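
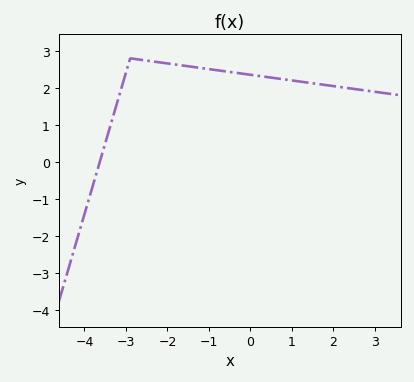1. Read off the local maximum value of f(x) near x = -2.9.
2.8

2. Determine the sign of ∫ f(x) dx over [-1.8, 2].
positive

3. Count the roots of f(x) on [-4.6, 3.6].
1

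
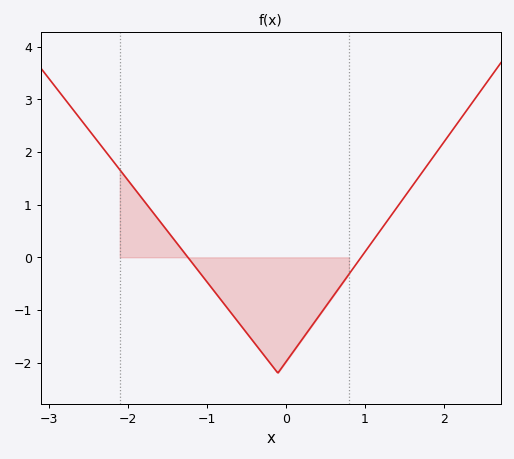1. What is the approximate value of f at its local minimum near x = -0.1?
-2.2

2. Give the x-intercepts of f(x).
-1.24, 0.952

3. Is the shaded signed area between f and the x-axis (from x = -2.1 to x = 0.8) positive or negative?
negative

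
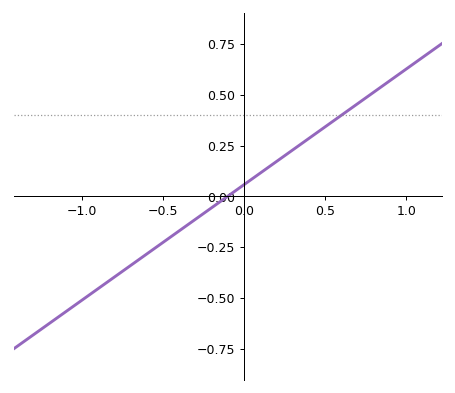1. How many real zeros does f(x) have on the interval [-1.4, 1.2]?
1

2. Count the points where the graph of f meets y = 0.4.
1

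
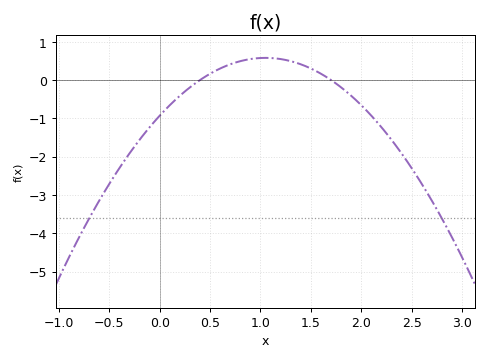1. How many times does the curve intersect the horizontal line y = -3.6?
2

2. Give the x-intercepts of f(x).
0.4, 1.7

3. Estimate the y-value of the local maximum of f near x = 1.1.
0.579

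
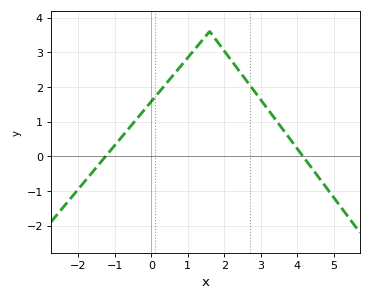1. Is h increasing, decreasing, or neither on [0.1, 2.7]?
neither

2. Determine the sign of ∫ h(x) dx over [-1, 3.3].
positive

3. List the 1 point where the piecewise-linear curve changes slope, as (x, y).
(1.6, 3.6)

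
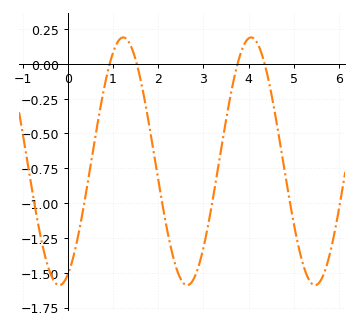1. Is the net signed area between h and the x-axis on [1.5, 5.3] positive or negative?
negative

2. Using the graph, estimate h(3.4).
-0.598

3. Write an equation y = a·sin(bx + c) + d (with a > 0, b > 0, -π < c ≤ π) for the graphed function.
y = 0.89sin(2.22x - 1.15) - 0.7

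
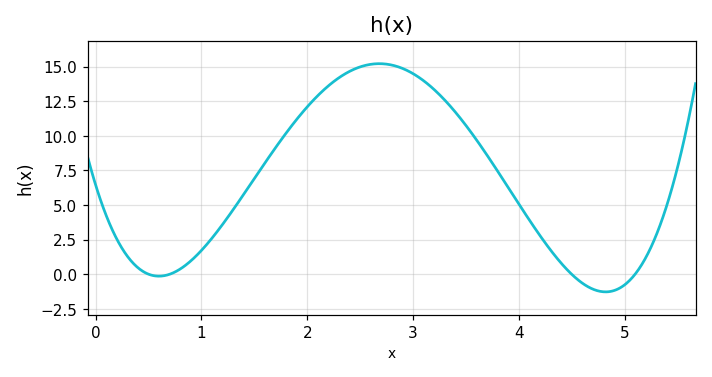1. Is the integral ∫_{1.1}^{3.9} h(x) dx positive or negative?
positive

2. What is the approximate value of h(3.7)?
8.6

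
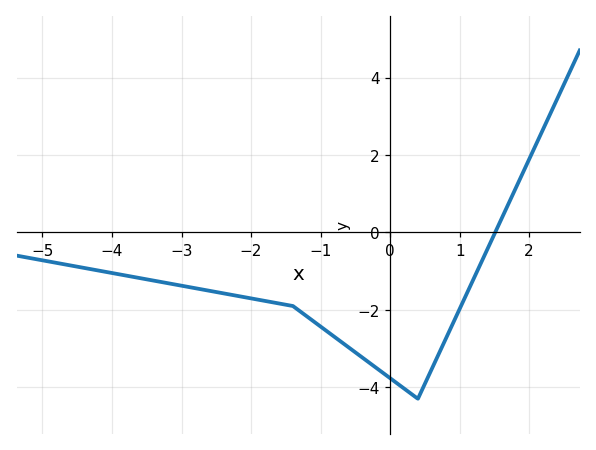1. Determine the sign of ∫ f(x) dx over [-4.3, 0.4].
negative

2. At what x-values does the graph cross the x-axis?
1.51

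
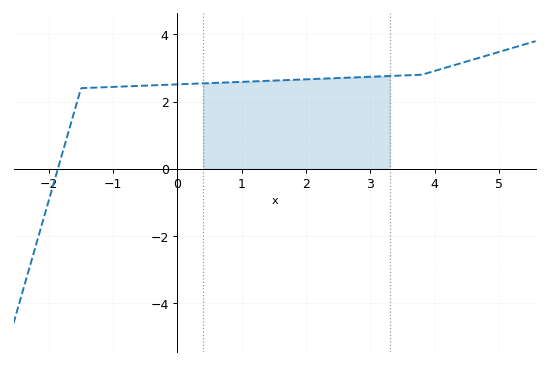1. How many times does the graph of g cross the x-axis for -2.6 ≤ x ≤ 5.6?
1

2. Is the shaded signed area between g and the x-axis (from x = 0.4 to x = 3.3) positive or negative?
positive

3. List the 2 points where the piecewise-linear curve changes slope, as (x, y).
(-1.5, 2.4); (3.8, 2.8)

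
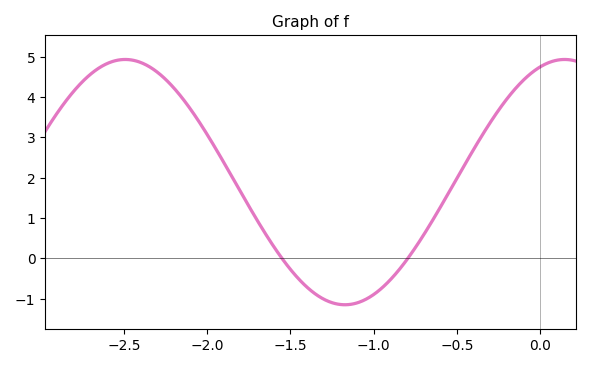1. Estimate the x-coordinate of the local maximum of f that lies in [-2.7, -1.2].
-2.5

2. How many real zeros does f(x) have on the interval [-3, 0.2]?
2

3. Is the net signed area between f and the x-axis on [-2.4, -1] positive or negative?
positive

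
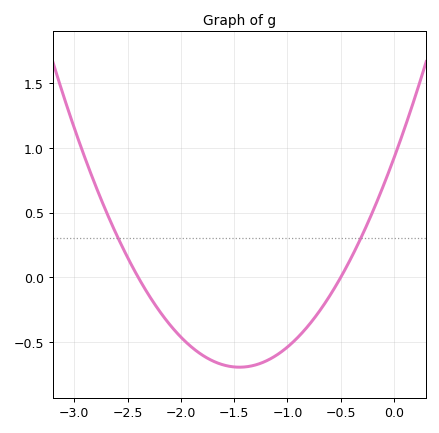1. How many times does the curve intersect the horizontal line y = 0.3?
2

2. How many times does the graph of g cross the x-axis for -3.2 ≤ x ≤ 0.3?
2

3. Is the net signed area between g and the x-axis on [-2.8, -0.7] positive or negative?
negative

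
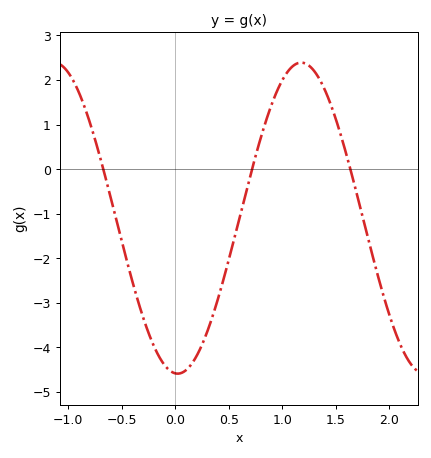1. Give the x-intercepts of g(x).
-0.673, 0.718, 1.64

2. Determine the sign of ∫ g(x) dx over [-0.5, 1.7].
negative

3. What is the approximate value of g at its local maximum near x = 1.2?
2.39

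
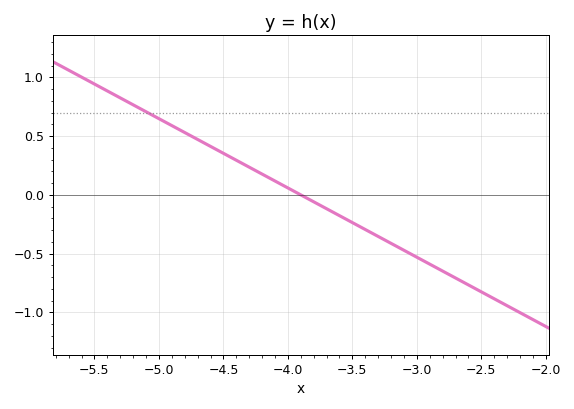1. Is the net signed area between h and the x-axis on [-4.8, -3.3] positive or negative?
positive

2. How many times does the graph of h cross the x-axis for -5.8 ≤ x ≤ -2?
1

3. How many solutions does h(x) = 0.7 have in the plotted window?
1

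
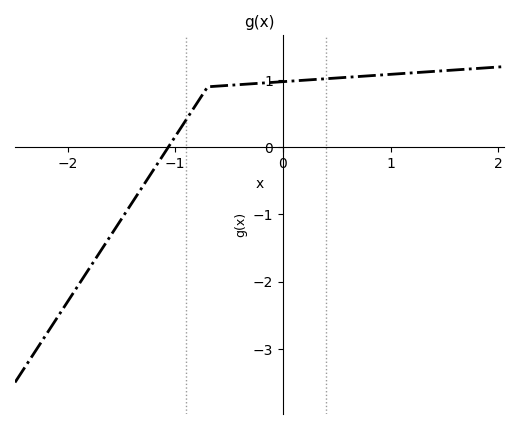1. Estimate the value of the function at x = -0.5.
0.9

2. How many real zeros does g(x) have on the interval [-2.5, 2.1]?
1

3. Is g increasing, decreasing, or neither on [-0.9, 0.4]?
increasing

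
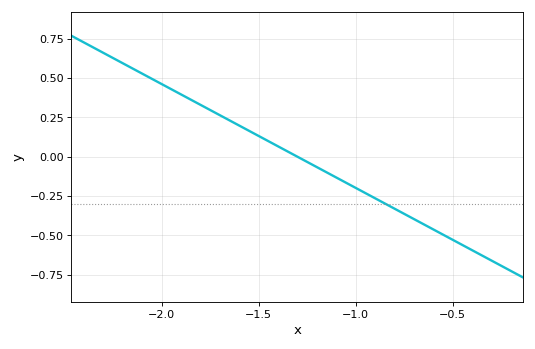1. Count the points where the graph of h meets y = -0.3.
1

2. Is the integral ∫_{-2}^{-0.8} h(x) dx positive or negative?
positive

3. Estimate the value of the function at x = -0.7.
-0.396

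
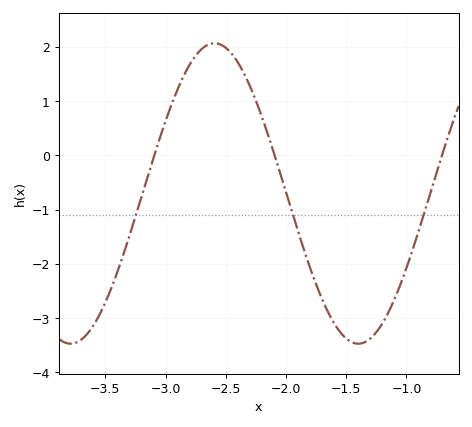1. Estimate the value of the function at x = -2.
-0.677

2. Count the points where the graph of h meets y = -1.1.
3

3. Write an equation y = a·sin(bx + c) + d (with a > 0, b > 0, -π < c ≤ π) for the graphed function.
y = 2.77sin(2.63x + 2.11) - 0.7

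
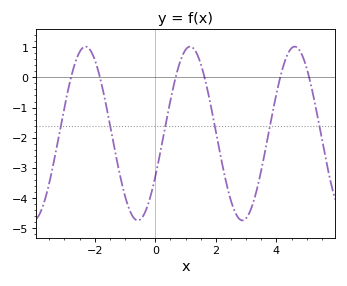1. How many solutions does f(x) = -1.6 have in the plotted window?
6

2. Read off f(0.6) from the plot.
-0.3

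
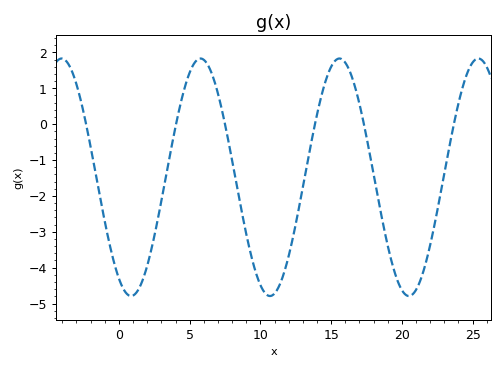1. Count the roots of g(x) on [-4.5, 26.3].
6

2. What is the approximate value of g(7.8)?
-0.596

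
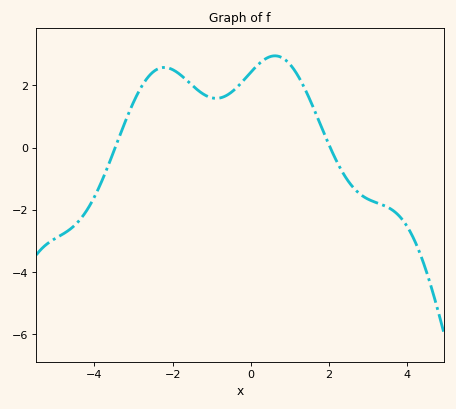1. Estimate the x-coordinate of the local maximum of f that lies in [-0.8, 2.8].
0.6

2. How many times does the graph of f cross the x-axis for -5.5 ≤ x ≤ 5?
2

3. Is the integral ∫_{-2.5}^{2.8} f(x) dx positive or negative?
positive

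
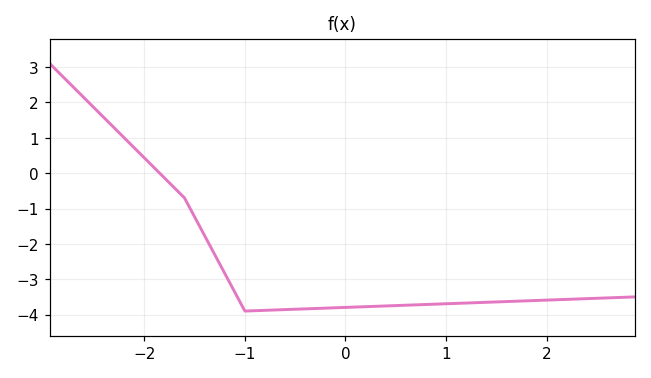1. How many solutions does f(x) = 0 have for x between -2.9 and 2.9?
1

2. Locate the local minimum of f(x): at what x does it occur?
-0.998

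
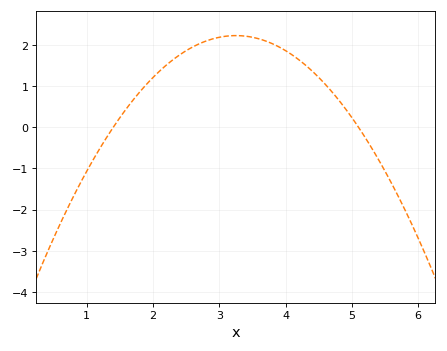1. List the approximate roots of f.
1.4, 5.1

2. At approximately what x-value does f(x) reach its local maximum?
3.2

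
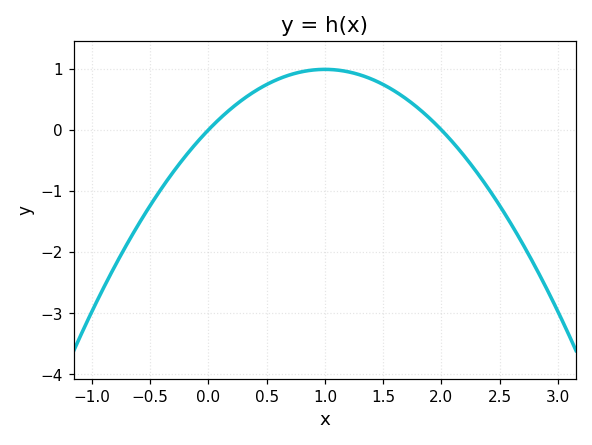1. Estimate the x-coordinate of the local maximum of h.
1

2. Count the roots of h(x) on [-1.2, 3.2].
2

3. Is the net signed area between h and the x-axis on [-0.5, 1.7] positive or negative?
positive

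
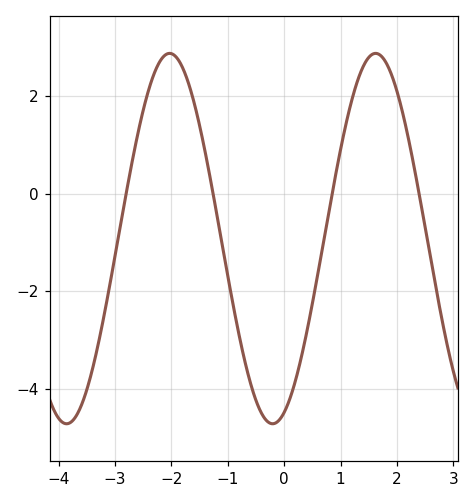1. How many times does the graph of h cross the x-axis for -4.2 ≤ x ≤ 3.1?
4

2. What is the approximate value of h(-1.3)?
0.2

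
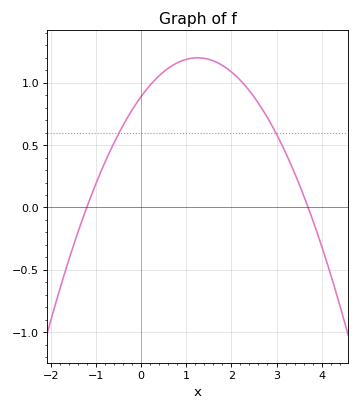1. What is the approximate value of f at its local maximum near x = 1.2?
1.2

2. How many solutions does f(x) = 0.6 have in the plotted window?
2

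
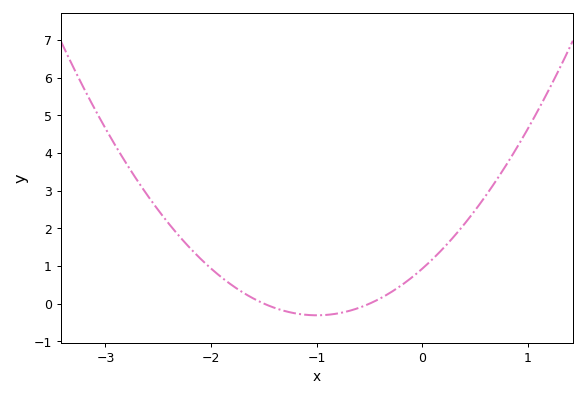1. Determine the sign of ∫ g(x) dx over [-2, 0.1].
positive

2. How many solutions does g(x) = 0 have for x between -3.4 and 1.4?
2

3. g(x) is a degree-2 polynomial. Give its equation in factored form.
y = 1.24(x + 1.5)(x + 0.5)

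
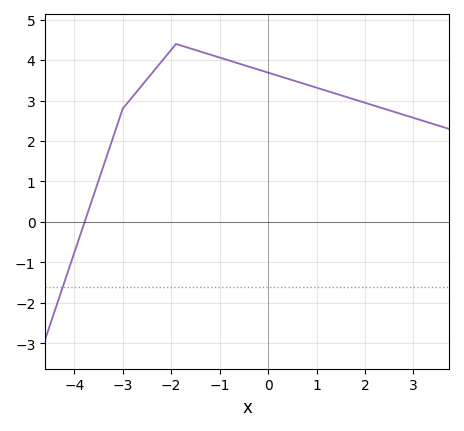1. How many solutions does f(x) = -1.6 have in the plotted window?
1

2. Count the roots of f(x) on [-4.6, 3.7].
1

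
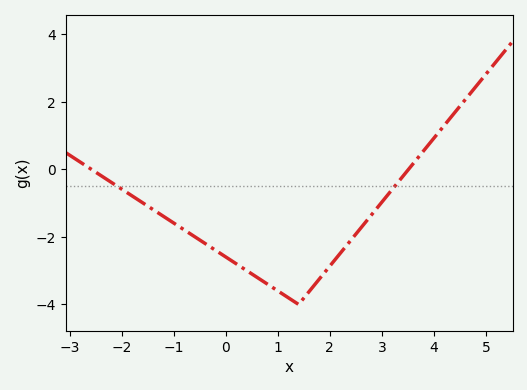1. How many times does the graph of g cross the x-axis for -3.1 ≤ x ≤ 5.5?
2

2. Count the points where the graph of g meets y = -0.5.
2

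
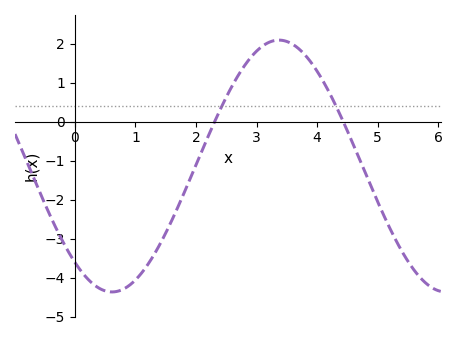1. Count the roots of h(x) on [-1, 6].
2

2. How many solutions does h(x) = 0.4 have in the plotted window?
2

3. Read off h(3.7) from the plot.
1.86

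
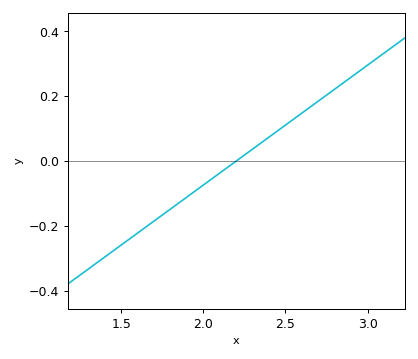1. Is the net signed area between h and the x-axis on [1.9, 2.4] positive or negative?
negative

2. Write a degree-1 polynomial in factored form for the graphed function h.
y = 0.37(x - 2.2)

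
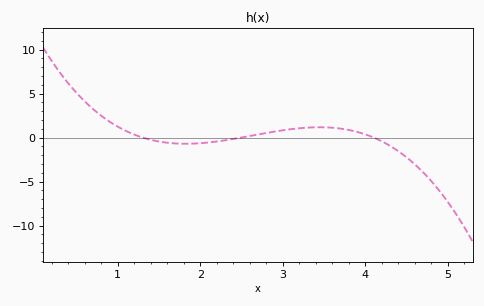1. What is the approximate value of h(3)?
0.823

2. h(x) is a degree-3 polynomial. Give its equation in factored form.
y = -0.88(x - 1.3)(x - 2.5)(x - 4.1)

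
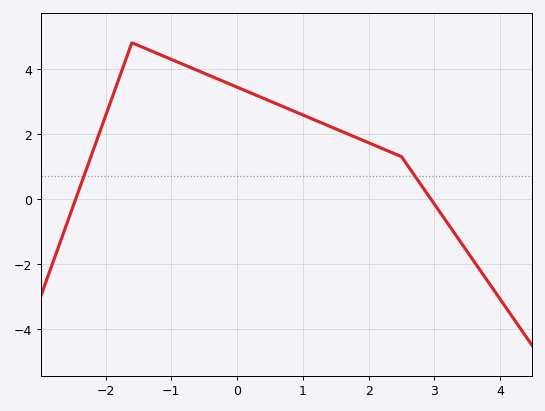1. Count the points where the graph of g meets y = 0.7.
2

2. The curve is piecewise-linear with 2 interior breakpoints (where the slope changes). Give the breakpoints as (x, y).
(-1.6, 4.8); (2.5, 1.3)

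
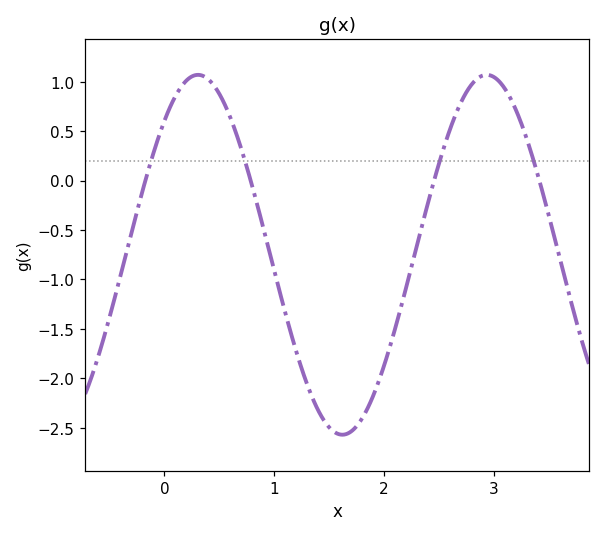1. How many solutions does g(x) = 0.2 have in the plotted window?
4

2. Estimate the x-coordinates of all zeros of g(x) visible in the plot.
-0.174, 0.785, 2.45, 3.41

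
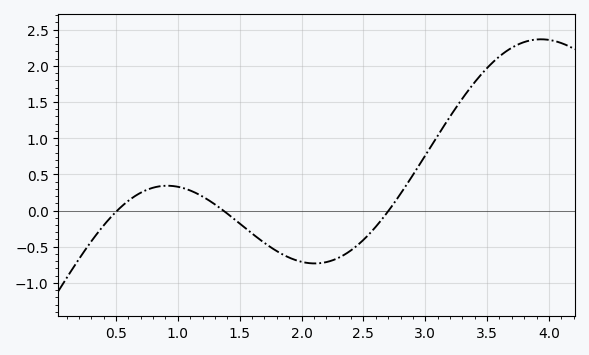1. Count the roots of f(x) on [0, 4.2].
3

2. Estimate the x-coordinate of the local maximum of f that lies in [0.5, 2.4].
0.915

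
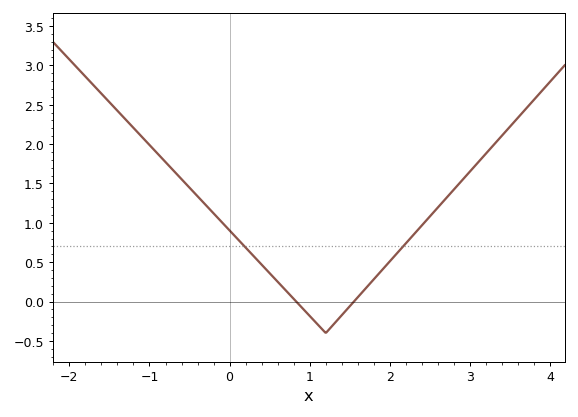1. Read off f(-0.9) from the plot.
1.88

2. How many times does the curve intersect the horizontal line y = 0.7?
2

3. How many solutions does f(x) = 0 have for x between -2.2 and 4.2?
2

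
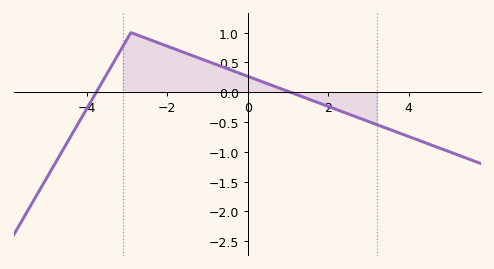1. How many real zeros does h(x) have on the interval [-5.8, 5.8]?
2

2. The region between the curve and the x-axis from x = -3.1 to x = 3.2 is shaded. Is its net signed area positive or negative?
positive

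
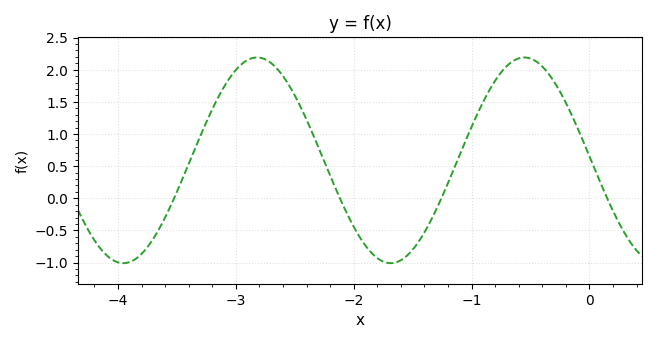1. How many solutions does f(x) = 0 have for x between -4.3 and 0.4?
4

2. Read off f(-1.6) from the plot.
-0.95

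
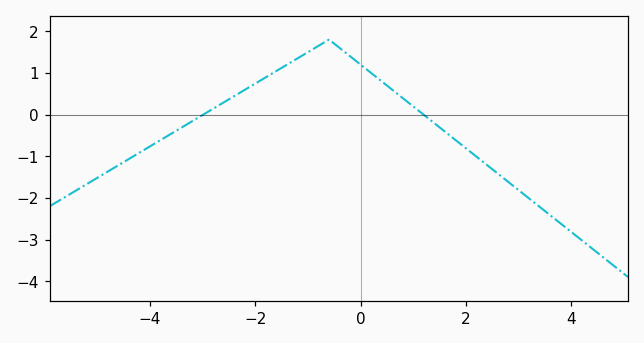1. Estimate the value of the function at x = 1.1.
0.093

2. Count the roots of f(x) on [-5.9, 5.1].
2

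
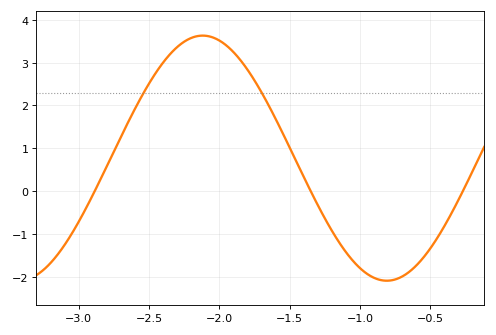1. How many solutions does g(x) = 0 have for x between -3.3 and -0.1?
3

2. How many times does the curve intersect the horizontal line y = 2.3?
2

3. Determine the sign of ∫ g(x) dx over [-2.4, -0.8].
positive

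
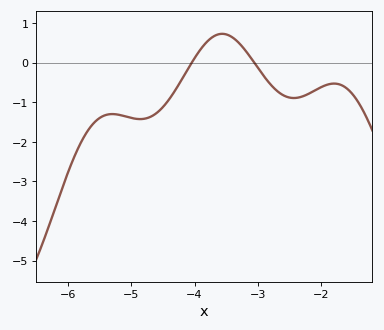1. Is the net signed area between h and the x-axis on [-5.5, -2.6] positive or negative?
negative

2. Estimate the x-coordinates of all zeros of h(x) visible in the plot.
-4.04, -3.05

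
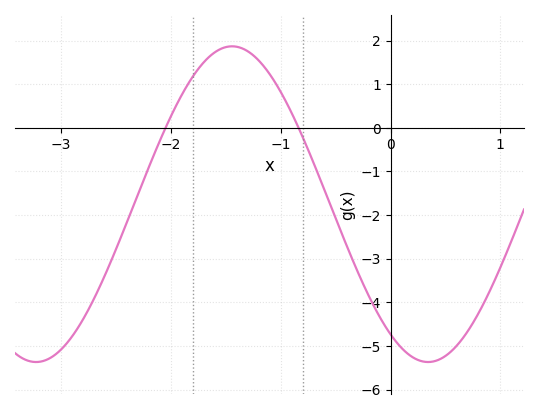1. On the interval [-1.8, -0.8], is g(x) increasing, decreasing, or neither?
neither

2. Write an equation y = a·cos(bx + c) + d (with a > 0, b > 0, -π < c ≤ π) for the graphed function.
y = 3.62cos(1.76x + 2.54) - 1.75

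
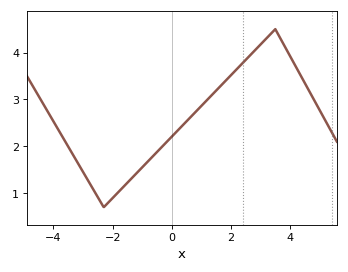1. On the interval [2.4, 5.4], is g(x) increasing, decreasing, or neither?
neither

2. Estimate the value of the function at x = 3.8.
4.15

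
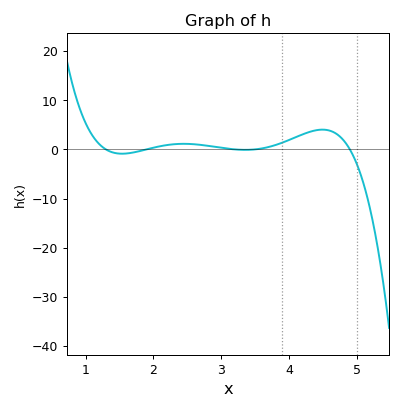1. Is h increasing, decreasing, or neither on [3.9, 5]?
neither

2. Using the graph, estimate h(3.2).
0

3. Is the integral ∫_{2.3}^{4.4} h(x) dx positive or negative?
positive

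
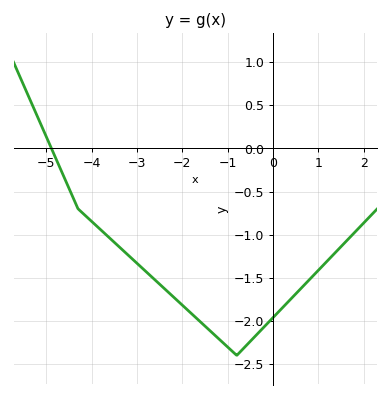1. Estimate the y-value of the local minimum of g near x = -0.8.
-2.4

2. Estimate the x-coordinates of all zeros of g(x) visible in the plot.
-4.8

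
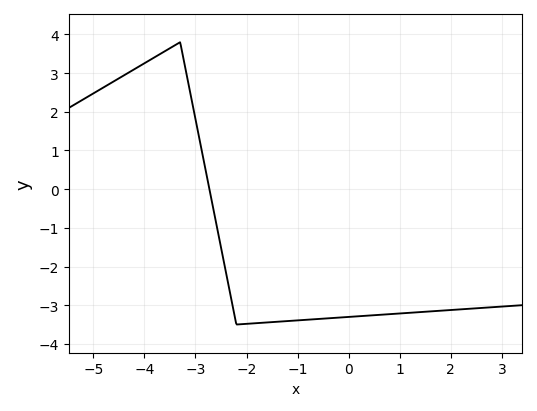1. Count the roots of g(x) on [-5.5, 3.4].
1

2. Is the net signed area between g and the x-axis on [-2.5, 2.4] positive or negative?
negative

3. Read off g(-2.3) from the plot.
-2.84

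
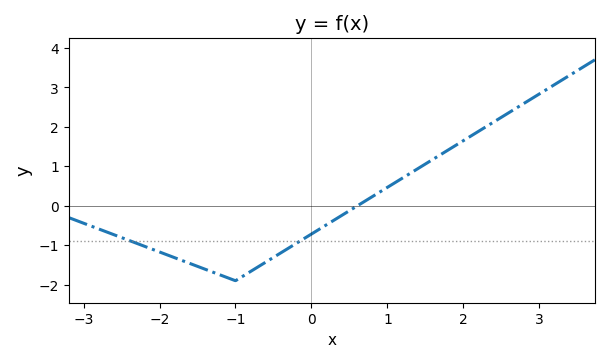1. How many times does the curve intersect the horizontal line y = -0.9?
2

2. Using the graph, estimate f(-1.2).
-1.75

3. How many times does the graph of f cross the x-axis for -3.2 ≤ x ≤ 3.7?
1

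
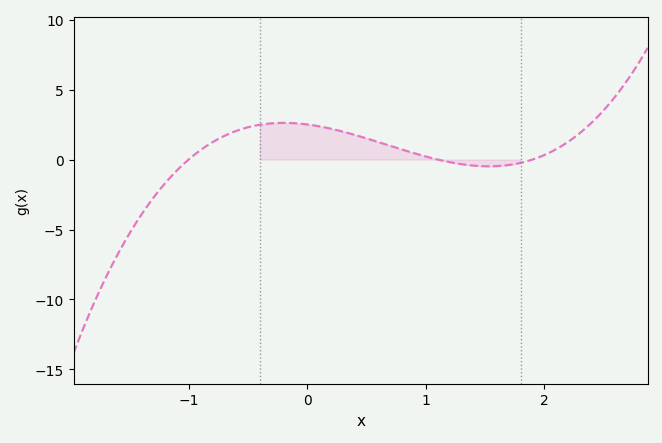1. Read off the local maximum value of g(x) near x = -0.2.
2.62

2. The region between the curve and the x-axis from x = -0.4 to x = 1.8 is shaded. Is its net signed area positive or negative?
positive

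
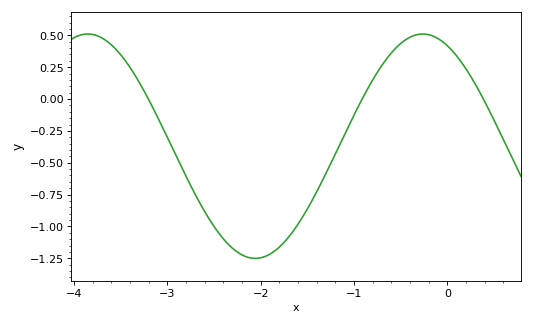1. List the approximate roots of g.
-3.2, -0.913, 0.386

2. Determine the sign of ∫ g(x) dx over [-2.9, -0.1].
negative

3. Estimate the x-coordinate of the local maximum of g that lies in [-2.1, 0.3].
-0.263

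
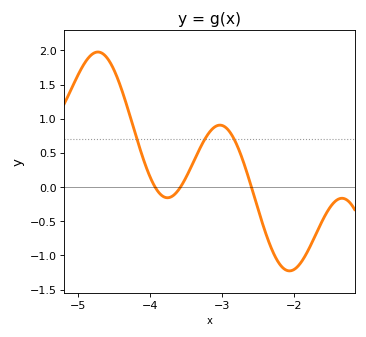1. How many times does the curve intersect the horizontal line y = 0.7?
3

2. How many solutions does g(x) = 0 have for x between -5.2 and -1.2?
3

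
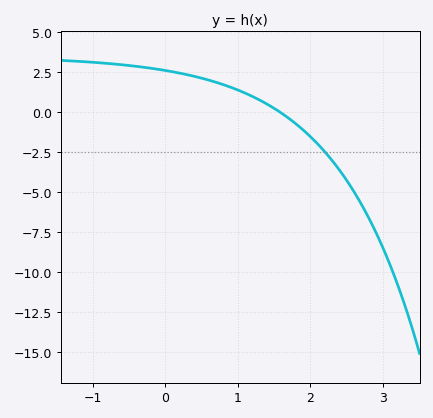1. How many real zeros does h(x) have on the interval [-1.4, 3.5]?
1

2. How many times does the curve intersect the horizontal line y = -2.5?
1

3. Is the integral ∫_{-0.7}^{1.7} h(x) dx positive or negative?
positive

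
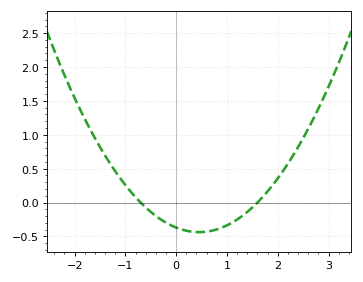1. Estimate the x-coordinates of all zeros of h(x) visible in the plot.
-0.7, 1.6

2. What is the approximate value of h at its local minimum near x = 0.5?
-0.436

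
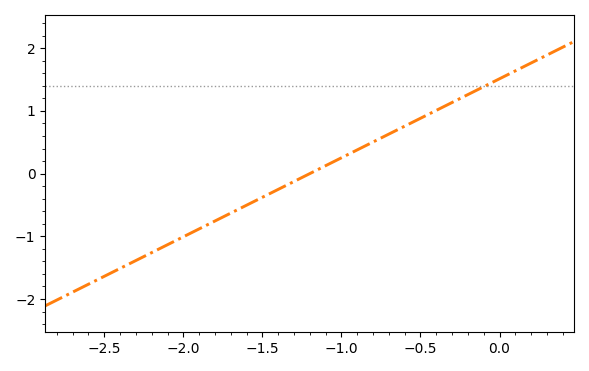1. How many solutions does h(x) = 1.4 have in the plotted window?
1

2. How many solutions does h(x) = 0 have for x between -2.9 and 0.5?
1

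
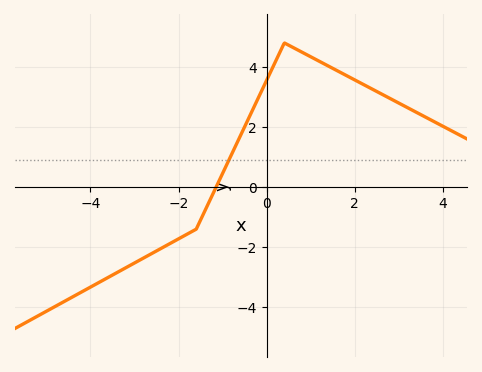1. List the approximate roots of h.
-1.2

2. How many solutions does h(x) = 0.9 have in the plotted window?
1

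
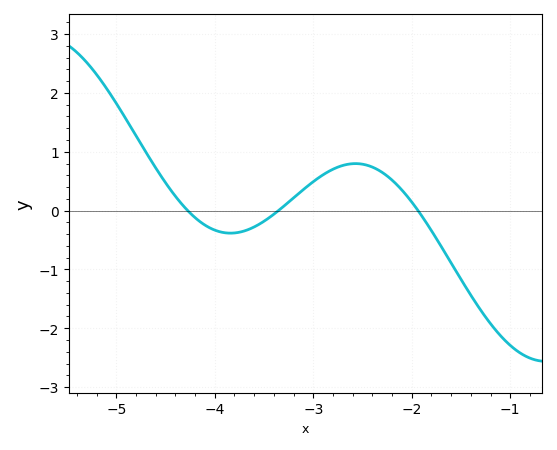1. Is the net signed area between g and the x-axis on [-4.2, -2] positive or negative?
positive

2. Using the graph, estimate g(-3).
0.492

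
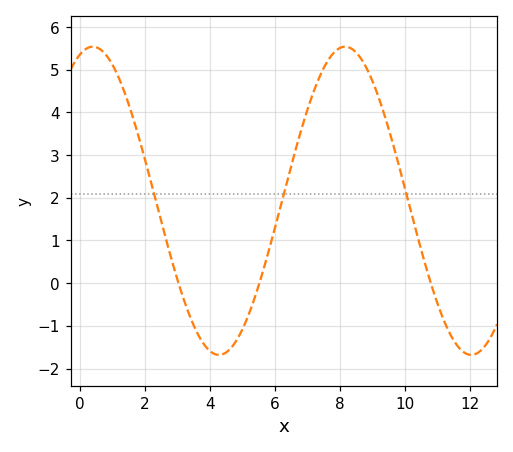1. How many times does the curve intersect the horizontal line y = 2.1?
3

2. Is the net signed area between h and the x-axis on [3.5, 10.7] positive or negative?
positive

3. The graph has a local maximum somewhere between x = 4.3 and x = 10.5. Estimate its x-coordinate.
8.2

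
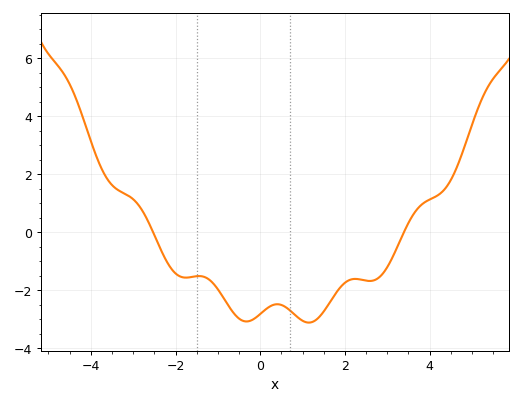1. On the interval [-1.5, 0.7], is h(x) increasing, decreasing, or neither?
neither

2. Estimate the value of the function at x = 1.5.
-2.73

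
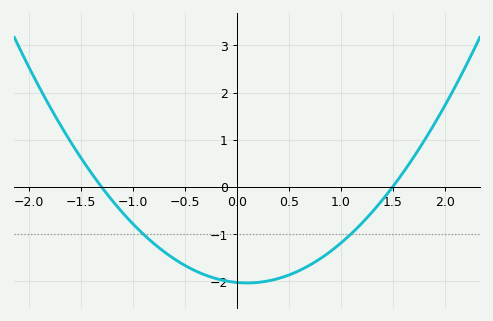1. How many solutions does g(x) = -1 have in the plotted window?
2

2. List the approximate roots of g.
-1.3, 1.5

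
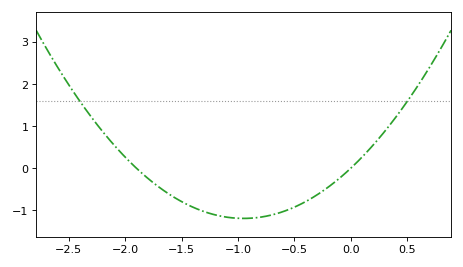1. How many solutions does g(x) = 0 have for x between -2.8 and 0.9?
2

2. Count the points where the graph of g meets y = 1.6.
2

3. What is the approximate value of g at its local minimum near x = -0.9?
-1.19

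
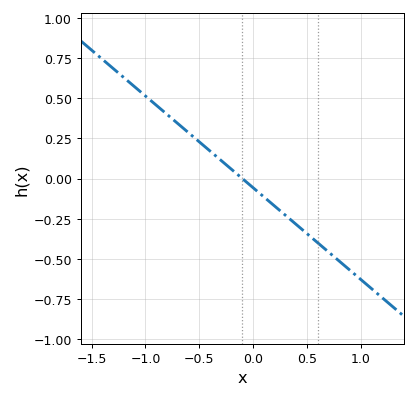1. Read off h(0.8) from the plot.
-0.52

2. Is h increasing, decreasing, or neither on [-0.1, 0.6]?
decreasing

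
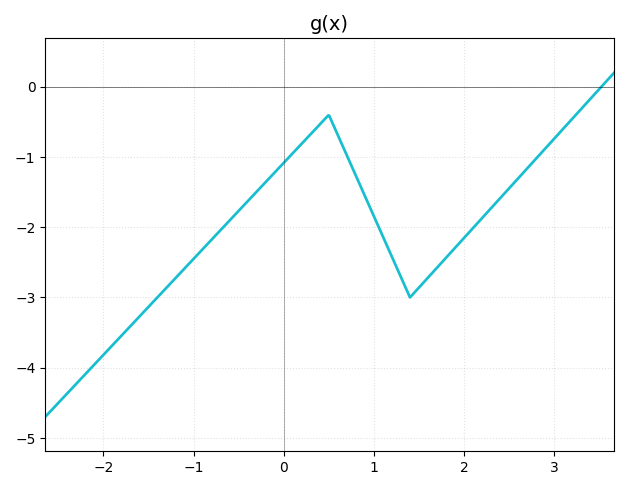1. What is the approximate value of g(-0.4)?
-1.63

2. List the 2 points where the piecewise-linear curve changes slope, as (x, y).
(0.5, -0.4); (1.4, -3)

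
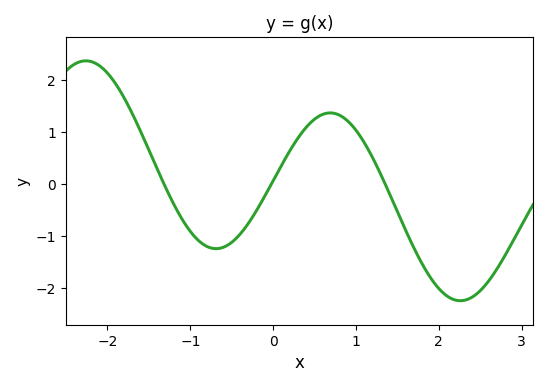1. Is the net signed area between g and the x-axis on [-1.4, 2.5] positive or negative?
negative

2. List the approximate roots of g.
-1.3, 0, 1.4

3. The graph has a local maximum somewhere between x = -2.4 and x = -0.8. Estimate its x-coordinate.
-2.3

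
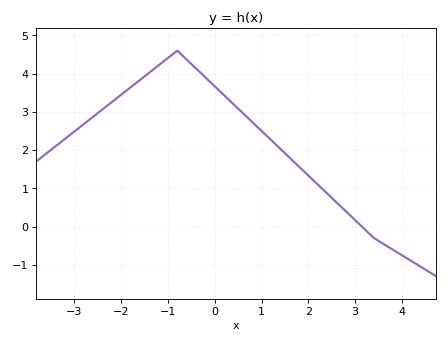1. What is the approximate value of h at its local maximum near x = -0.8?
4.6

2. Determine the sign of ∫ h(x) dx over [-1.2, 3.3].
positive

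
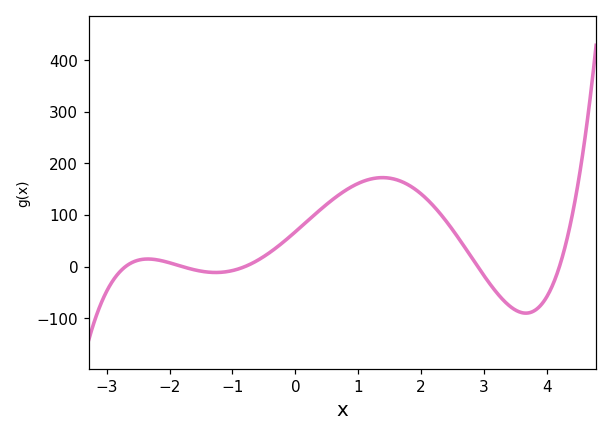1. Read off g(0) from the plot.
70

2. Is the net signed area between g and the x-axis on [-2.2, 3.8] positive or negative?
positive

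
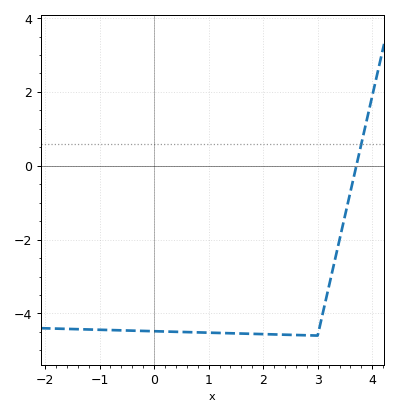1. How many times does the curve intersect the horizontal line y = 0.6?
1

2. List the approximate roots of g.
3.7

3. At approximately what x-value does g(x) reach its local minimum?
3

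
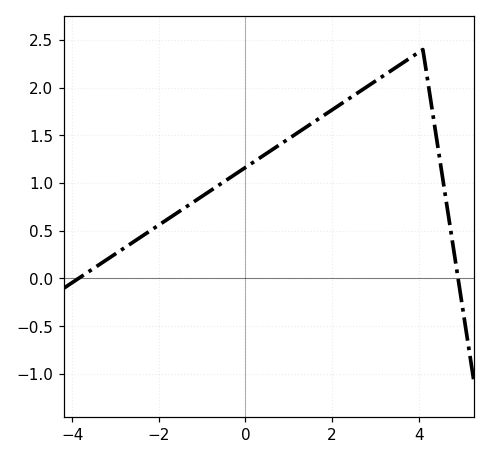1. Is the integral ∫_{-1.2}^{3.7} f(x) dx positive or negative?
positive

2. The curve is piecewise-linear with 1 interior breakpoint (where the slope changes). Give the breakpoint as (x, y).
(4.1, 2.4)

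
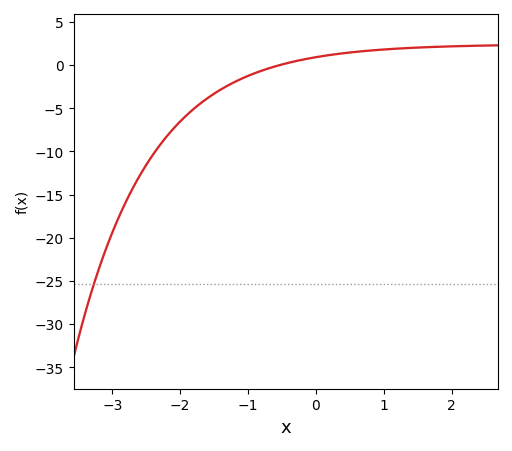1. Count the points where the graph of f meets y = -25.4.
1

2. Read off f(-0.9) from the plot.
-1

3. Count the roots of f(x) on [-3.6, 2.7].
1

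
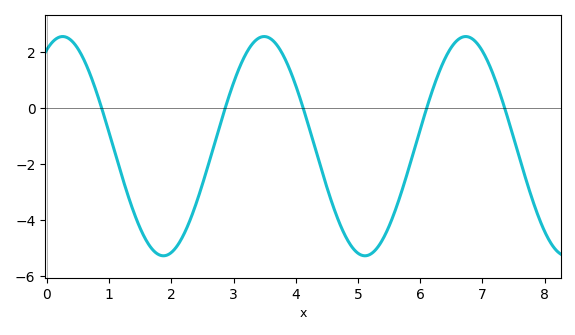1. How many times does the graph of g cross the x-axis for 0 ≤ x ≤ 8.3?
5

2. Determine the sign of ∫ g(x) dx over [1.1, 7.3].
negative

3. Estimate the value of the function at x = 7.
2.03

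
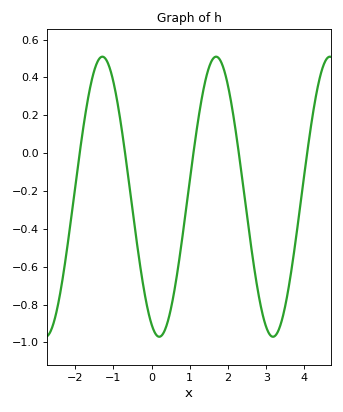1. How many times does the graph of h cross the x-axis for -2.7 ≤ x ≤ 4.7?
5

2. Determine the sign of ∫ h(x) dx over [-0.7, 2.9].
negative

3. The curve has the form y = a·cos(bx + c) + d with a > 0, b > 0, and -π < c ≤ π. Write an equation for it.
y = 0.74cos(2.1x + 2.7) - 0.23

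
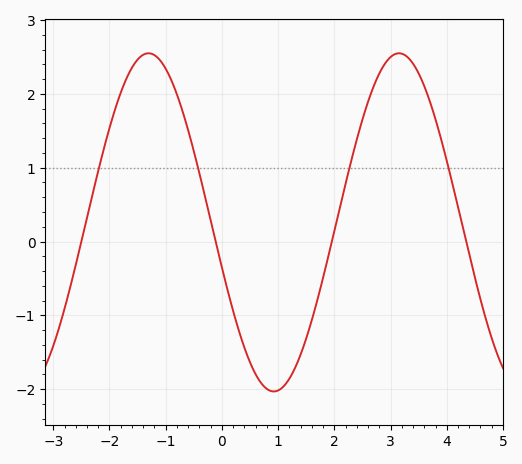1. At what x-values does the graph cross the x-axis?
-2.5, -0.111, 1.96, 4.35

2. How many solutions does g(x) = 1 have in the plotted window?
4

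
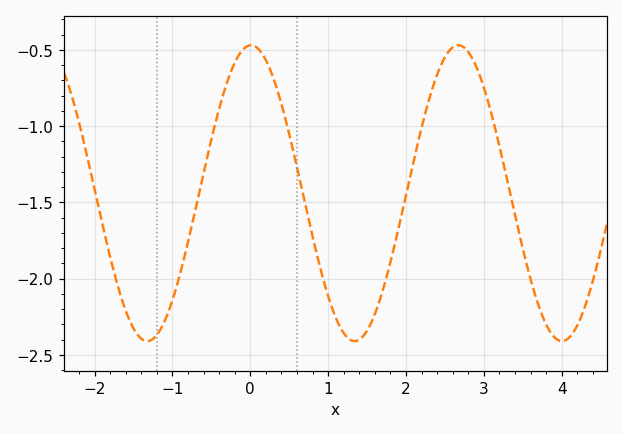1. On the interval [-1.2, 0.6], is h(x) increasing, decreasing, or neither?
neither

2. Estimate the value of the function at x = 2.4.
-0.662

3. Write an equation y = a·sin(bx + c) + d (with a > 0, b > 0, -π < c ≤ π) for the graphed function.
y = 0.97sin(2.36x + 1.55) - 1.44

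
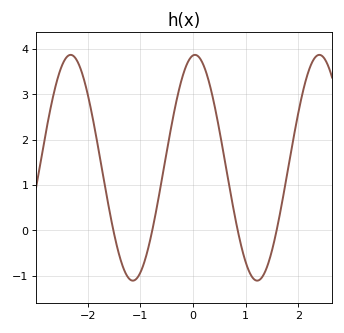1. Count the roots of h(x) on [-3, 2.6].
4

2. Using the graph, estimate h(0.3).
3.29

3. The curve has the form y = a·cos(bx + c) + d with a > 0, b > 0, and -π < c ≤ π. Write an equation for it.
y = 2.49cos(2.66x - 0.1) + 1.38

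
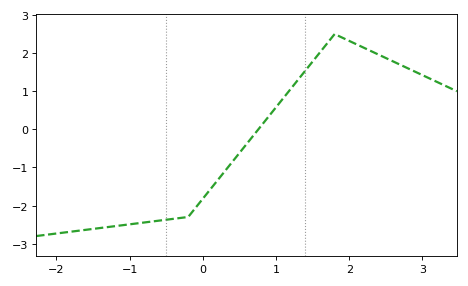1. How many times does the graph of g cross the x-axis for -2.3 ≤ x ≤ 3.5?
1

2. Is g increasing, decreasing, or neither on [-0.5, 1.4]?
increasing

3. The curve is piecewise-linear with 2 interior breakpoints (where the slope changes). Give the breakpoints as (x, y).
(-0.2, -2.3); (1.8, 2.5)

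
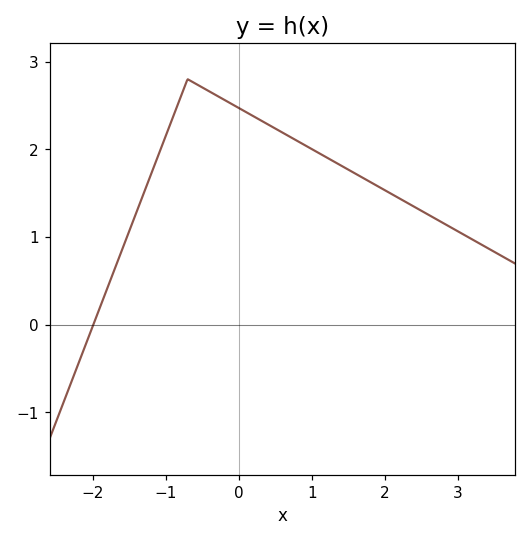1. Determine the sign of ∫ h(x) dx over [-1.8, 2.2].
positive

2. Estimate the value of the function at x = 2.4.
1.3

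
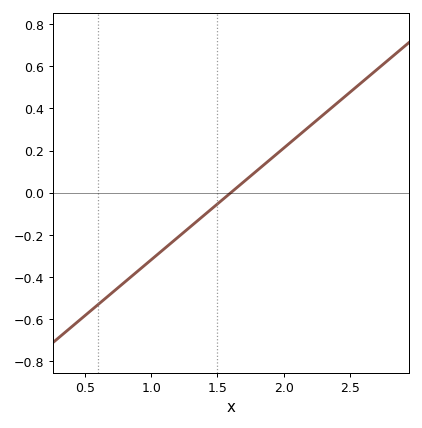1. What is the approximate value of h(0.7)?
-0.477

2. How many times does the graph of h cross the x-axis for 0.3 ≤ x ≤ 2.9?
1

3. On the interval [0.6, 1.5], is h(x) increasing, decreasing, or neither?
increasing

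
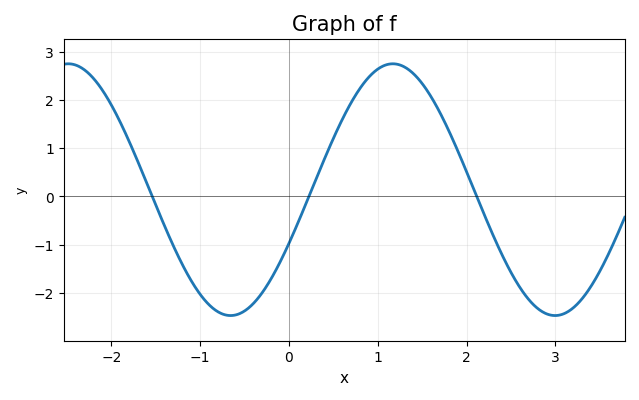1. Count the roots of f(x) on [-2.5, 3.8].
3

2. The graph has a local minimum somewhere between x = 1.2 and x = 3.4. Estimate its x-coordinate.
3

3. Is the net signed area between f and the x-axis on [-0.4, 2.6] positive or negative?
positive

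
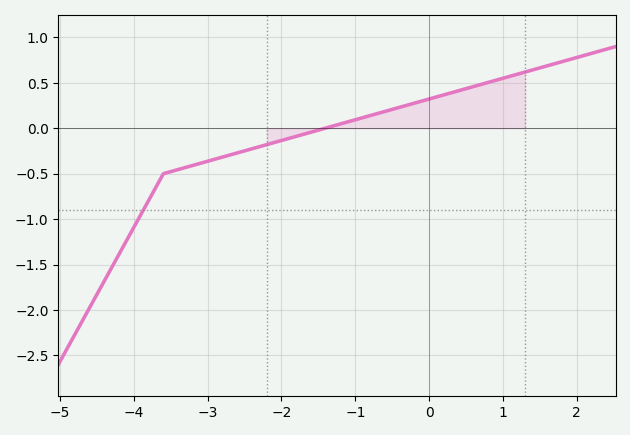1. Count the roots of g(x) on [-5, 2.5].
1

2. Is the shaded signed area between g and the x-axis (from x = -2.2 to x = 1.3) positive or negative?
positive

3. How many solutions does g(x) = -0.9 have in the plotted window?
1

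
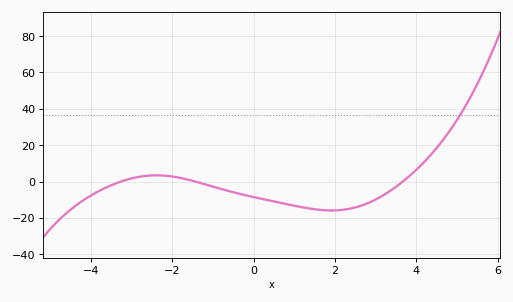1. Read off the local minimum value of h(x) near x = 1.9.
-15.9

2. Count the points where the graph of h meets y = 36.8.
1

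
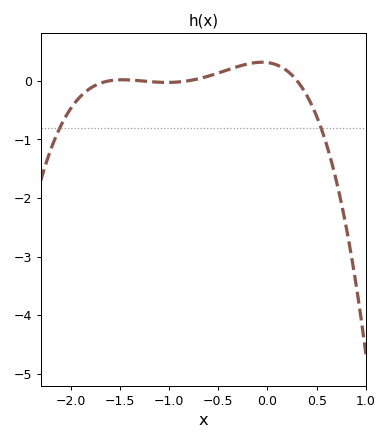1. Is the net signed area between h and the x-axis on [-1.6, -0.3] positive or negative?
positive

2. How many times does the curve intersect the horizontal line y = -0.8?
2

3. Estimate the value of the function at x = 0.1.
0.3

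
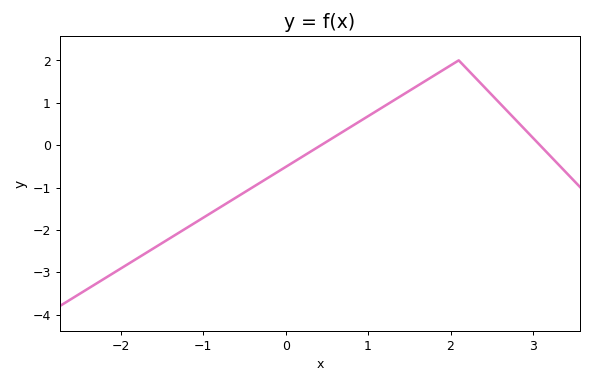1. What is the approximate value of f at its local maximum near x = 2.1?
2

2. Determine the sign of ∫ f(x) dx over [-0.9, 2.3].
positive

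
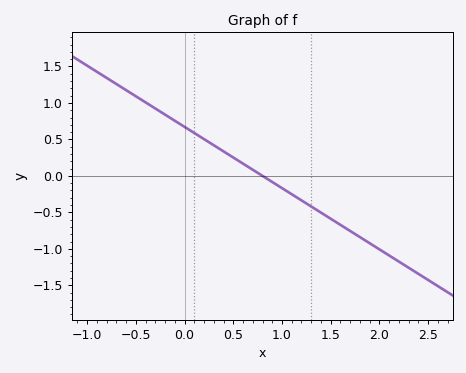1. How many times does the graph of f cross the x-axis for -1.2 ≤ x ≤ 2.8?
1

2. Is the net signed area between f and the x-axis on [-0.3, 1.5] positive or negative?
positive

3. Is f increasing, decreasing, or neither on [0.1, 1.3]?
decreasing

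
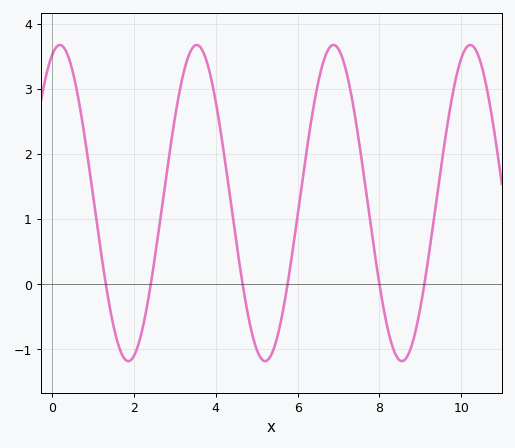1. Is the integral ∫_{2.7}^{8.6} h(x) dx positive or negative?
positive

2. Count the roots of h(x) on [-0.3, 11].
6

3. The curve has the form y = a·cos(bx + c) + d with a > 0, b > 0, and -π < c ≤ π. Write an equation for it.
y = 2.43cos(1.88x - 0.362) + 1.25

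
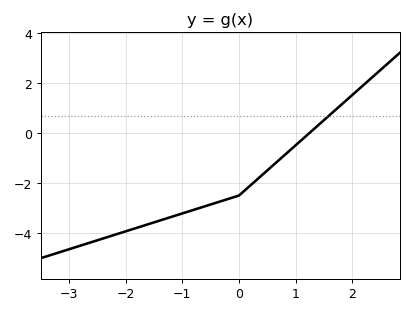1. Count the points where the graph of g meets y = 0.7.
1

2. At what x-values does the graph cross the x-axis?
1.25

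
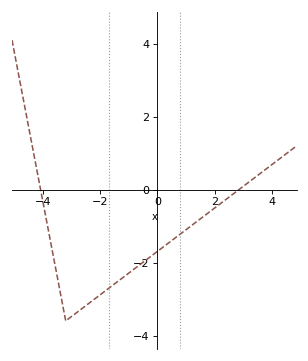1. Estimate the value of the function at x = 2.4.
-0.2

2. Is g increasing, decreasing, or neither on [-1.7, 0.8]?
increasing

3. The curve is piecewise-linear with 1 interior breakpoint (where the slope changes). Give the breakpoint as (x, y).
(-3.2, -3.6)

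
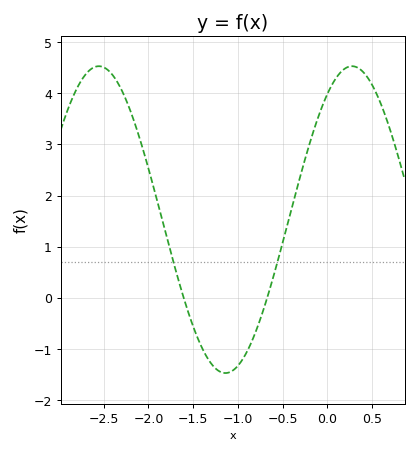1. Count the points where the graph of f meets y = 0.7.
2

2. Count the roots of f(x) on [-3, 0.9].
2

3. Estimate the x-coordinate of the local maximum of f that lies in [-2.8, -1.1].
-2.56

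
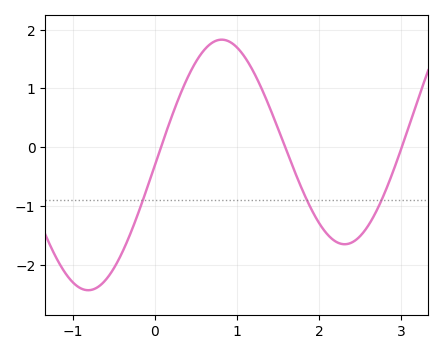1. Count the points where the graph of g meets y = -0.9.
3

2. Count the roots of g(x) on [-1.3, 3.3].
3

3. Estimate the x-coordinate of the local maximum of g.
0.8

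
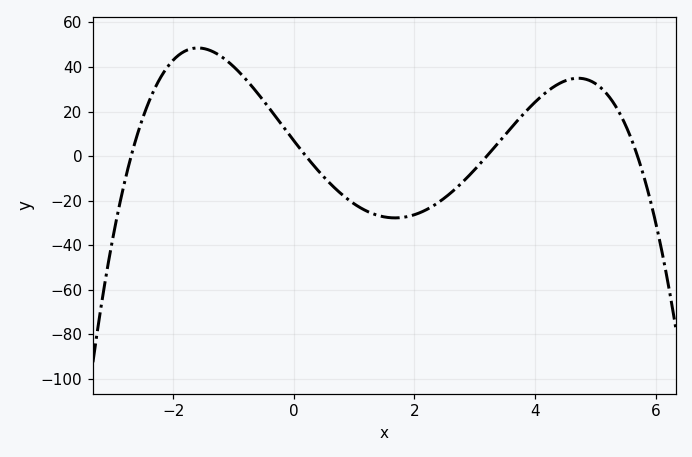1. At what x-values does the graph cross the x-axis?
-2.8, 0.2, 3.2, 5.6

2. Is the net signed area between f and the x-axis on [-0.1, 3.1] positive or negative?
negative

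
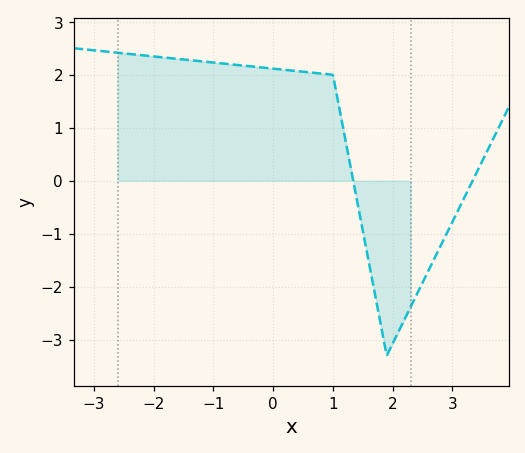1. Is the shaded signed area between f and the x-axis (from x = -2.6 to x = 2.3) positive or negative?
positive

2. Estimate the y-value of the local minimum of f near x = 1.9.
-3.3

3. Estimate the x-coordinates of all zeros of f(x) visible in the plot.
1.34, 3.34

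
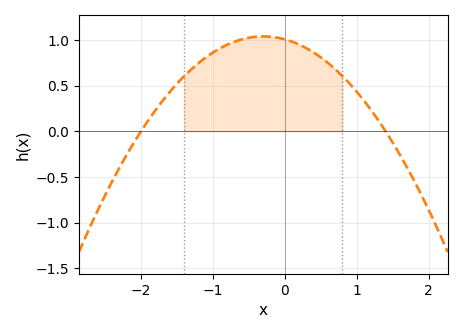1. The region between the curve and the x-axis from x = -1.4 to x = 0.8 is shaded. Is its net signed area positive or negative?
positive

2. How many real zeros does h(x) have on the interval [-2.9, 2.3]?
2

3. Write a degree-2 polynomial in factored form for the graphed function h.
y = -0.36(x + 2)(x - 1.4)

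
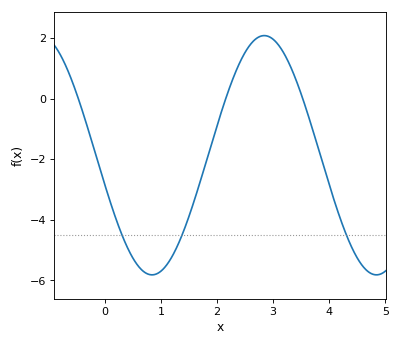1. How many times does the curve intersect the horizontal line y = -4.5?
3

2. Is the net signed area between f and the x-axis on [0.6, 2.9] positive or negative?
negative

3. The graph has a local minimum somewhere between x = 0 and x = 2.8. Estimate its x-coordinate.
0.84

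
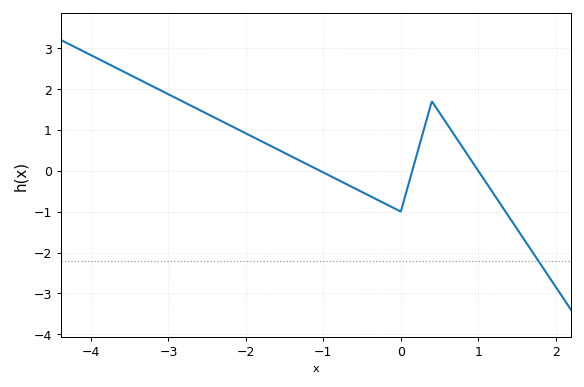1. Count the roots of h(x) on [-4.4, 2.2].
3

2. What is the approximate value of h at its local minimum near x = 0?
-1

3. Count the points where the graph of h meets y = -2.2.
1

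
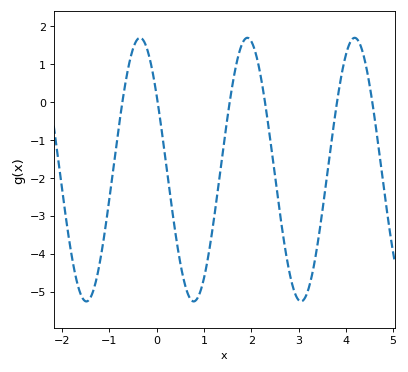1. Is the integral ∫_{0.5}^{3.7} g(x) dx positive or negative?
negative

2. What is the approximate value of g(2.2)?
0.681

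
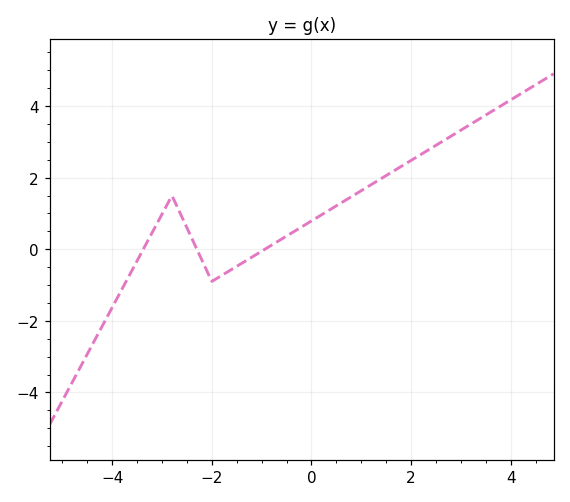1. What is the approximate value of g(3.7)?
3.92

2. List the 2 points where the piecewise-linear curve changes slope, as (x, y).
(-2.8, 1.5); (-2, -0.9)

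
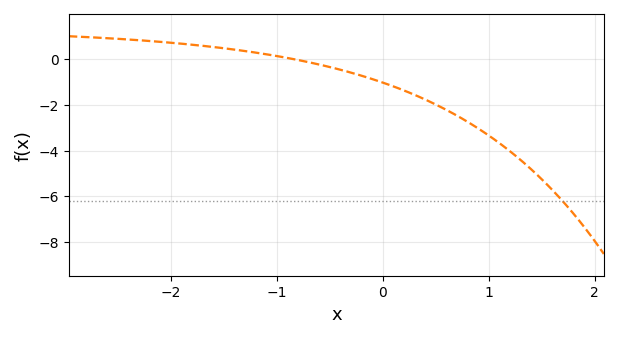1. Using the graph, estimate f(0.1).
-1.2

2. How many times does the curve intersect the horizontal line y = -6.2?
1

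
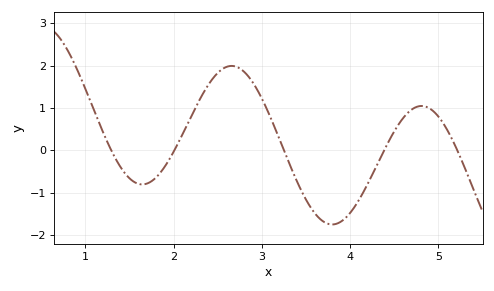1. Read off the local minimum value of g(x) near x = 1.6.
-0.807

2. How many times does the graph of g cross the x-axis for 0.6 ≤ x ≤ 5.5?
5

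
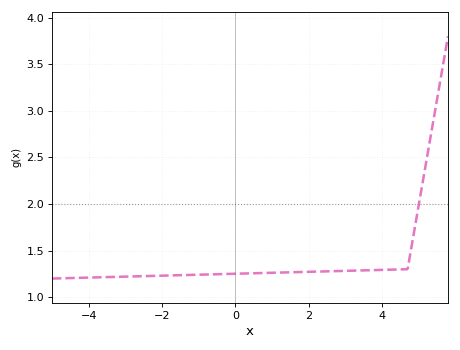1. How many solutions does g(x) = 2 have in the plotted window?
1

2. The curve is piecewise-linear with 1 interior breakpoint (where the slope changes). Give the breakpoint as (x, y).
(4.7, 1.3)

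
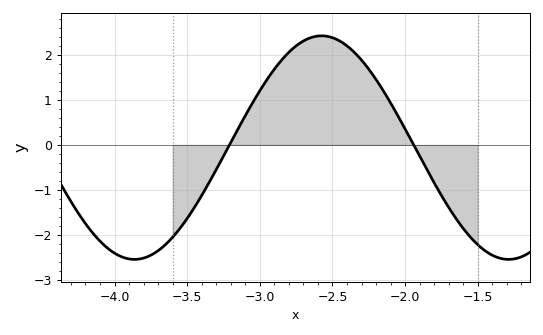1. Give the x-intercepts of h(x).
-3.21, -1.94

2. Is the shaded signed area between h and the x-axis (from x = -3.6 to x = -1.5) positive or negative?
positive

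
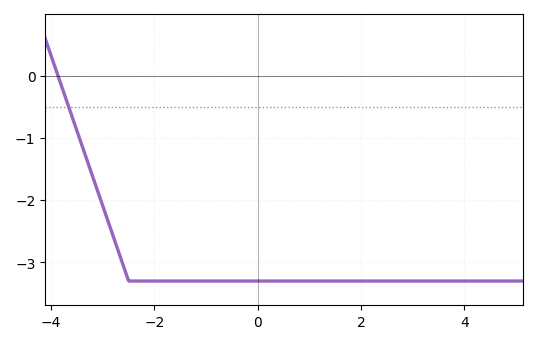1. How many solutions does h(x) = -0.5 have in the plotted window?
1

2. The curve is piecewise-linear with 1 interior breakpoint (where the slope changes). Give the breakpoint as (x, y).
(-2.5, -3.3)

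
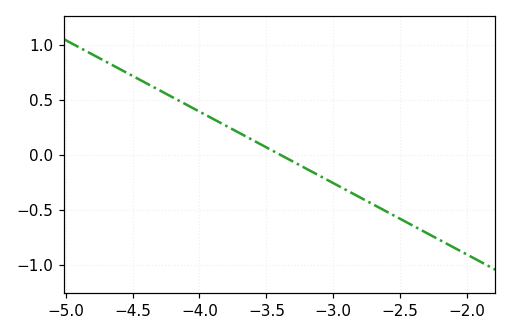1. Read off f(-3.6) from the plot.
0.13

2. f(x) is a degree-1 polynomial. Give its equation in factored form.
y = -0.65(x + 3.4)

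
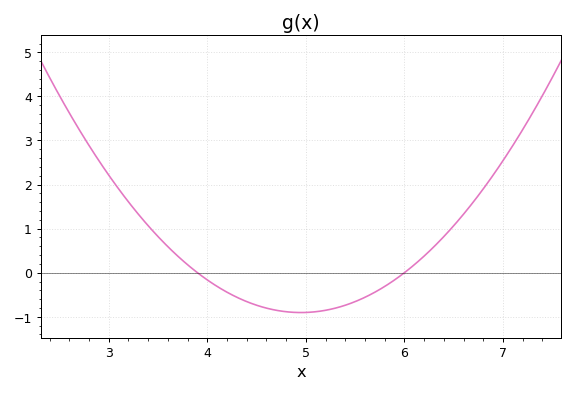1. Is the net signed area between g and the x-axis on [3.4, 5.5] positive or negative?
negative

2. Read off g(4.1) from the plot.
-0.312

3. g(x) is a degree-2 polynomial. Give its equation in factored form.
y = 0.82(x - 3.9)(x - 6)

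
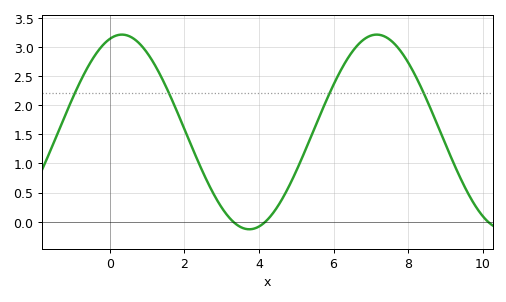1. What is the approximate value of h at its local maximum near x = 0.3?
3.2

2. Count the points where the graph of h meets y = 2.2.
4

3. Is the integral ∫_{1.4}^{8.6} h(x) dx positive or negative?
positive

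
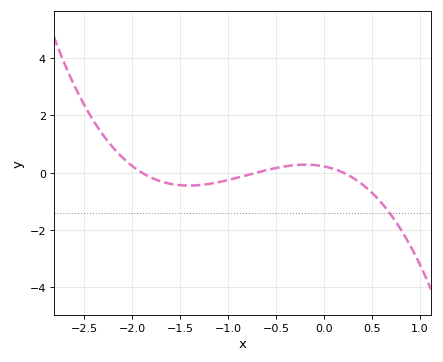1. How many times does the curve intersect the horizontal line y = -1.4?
1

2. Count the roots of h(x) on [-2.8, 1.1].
3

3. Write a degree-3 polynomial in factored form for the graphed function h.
y = -0.81(x + 1.9)(x + 0.7)(x - 0.2)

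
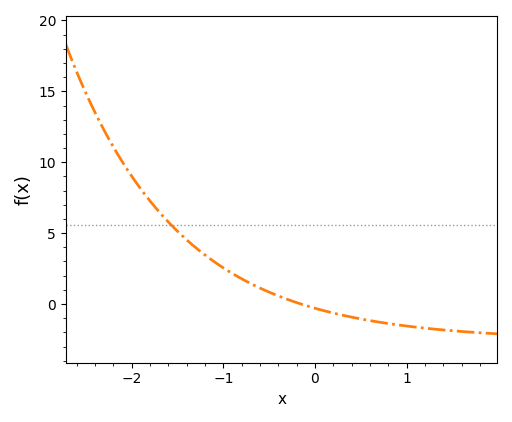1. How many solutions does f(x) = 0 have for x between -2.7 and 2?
1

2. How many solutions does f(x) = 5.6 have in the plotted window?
1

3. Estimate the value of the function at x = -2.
9.01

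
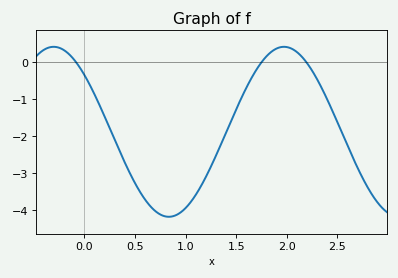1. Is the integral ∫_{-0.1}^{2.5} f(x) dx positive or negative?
negative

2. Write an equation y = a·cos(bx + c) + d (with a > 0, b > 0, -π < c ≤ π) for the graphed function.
y = 2.3cos(2.8x + 0.84) - 1.89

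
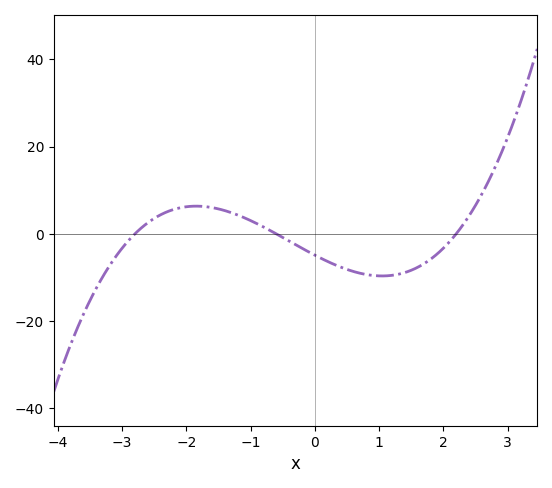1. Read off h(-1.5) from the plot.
6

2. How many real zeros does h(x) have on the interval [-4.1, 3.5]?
3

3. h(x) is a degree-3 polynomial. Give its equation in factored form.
y = 1.32(x + 2.8)(x + 0.6)(x - 2.2)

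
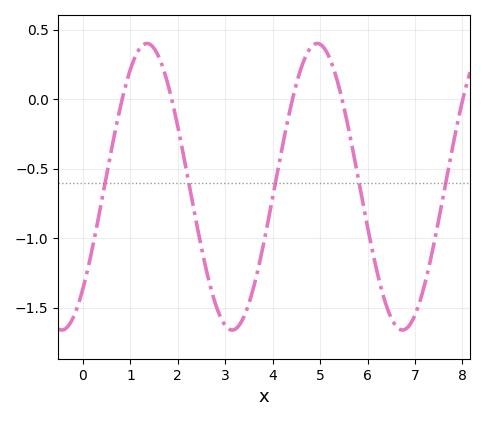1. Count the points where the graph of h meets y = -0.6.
5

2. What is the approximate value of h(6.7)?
-1.66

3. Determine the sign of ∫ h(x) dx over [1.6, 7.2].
negative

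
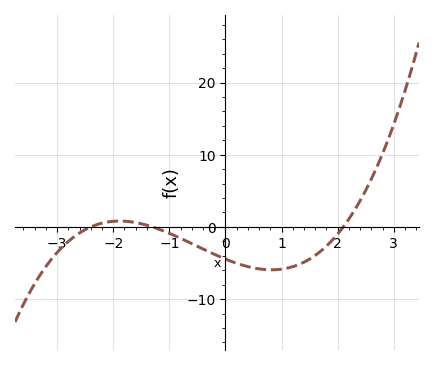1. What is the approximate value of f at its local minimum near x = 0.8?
-5.94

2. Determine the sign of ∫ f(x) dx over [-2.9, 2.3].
negative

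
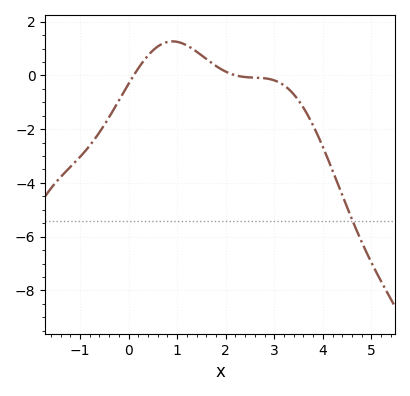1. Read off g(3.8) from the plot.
-1.87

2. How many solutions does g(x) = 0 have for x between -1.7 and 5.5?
2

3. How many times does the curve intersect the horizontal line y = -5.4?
1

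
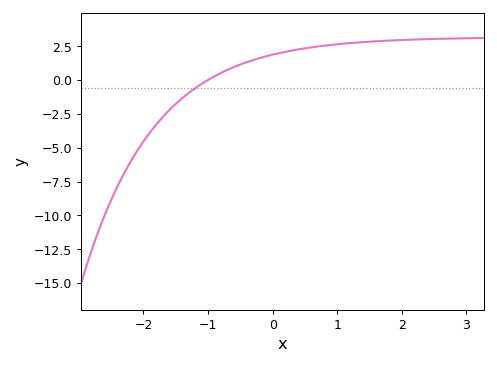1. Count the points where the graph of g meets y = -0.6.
1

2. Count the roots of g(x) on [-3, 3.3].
1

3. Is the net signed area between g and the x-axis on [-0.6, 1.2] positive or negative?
positive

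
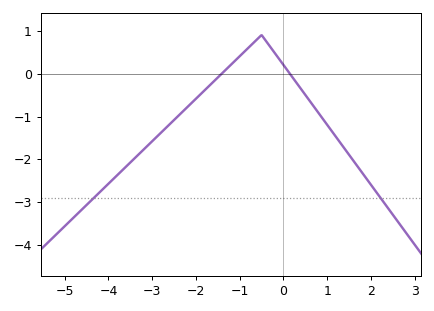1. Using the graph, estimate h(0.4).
-0.356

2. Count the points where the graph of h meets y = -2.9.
2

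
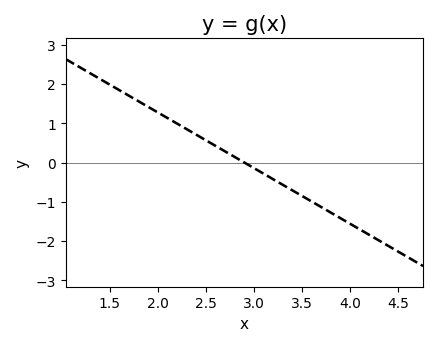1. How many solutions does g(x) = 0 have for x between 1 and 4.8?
1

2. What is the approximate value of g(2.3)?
0.9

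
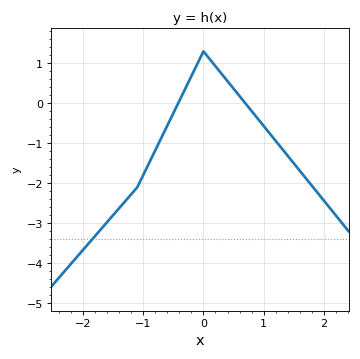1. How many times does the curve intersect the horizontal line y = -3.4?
1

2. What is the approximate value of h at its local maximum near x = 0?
1.3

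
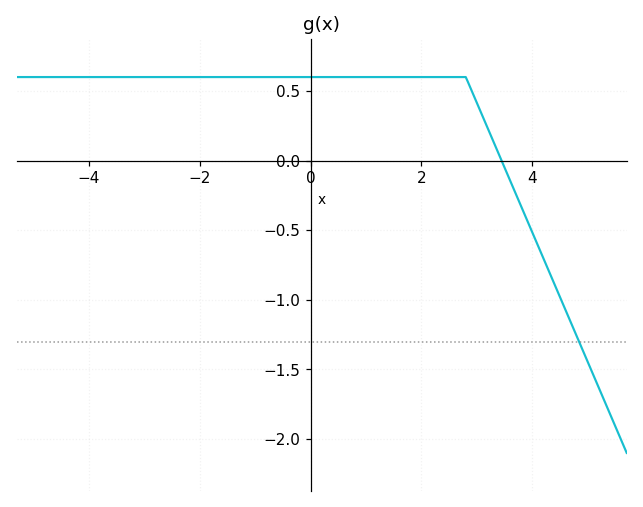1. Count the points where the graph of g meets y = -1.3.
1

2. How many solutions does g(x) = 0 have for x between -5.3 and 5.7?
1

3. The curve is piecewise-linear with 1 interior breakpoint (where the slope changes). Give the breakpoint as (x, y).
(2.8, 0.6)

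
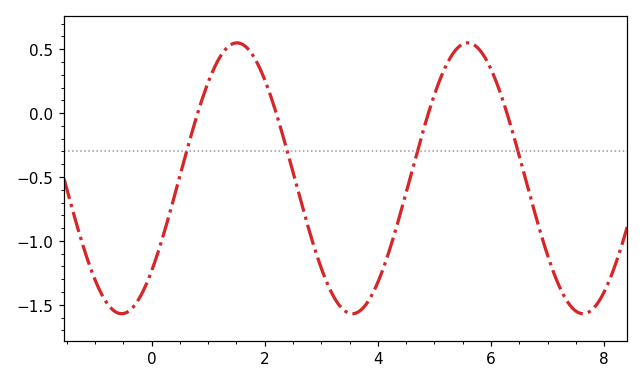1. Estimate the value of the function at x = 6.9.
-0.971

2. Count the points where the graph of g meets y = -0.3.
4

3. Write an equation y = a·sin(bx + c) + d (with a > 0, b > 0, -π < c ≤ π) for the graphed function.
y = 1.06sin(1.54x - 0.752) - 0.51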